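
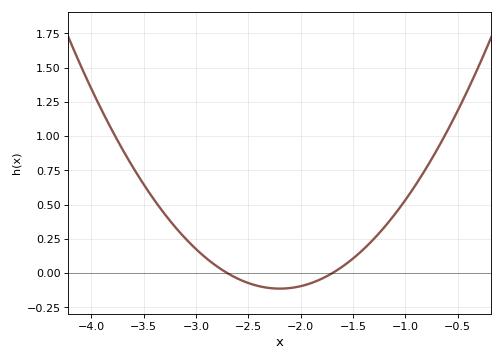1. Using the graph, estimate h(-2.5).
-0.072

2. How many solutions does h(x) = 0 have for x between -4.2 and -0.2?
2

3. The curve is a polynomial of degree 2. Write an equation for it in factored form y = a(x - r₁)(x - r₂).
y = 0.45(x + 2.7)(x + 1.7)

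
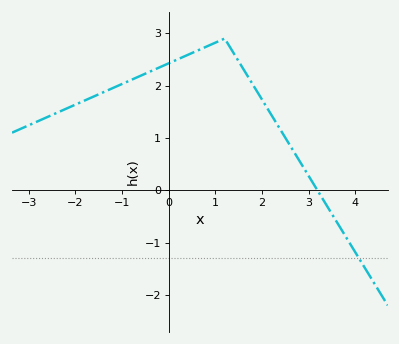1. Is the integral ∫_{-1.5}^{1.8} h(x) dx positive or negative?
positive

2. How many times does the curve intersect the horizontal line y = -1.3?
1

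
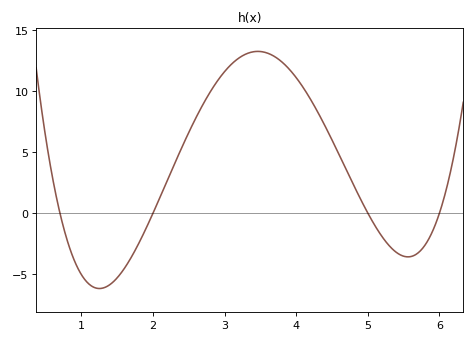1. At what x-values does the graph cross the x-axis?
0.7, 2, 5, 6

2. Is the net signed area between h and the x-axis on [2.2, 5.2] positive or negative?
positive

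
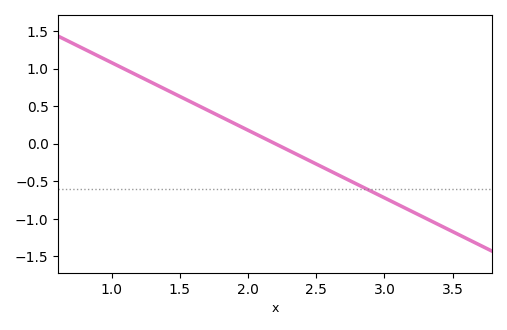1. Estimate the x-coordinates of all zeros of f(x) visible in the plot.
2.2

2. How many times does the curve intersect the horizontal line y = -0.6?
1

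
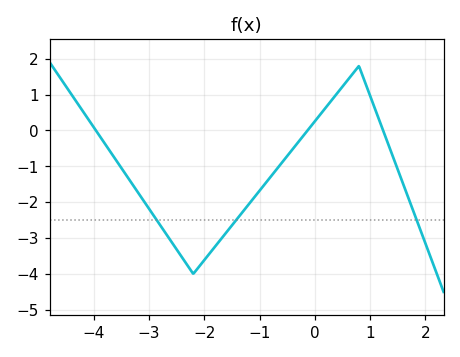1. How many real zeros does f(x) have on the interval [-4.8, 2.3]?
3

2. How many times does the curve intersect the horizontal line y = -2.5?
3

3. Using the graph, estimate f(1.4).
-0.666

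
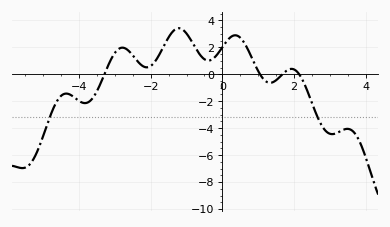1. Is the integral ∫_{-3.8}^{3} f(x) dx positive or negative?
positive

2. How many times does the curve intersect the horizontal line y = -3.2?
2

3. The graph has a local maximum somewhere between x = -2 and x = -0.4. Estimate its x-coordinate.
-1.22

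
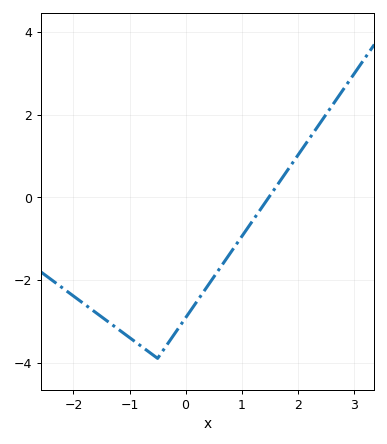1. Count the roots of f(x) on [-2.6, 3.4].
1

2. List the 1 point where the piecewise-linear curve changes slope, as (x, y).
(-0.5, -3.9)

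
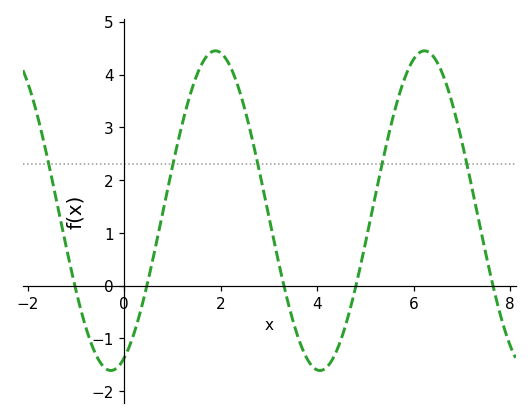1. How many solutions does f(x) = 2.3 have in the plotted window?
5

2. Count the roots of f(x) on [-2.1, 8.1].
5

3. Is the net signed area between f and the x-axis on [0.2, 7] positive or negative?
positive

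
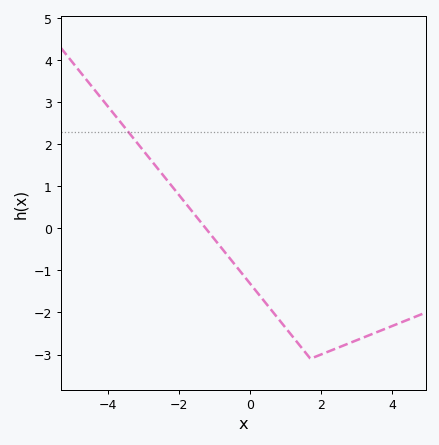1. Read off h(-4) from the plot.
2.91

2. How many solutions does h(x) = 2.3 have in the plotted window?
1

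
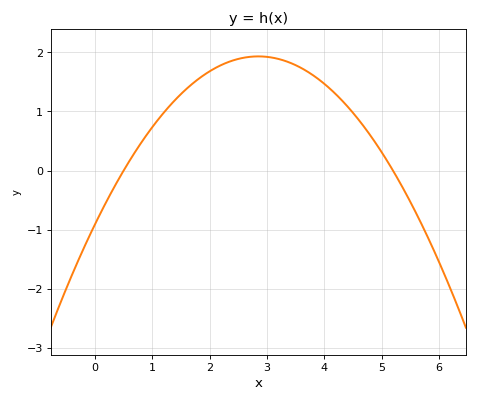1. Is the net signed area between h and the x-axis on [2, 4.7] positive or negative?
positive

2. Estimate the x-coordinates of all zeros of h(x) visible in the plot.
0.5, 5.2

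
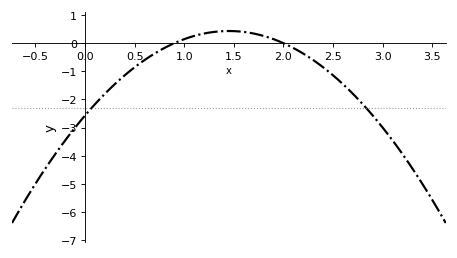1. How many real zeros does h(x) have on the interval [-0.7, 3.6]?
2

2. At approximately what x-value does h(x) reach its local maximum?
1.45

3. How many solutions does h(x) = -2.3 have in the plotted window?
2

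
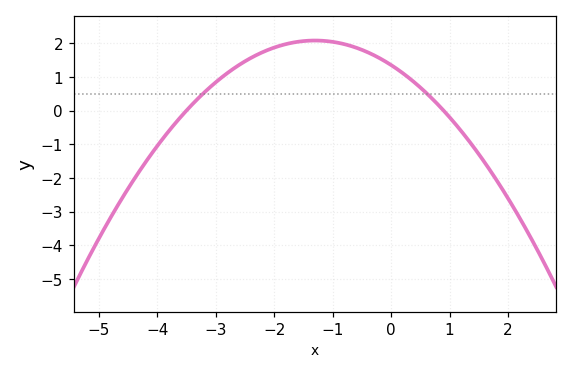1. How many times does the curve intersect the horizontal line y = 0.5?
2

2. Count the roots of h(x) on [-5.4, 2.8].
2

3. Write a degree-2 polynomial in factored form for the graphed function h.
y = -0.43(x + 3.5)(x - 0.9)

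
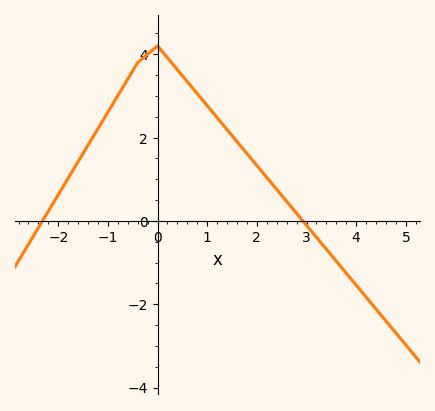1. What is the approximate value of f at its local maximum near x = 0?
4.2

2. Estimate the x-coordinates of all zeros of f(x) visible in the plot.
-2.4, 3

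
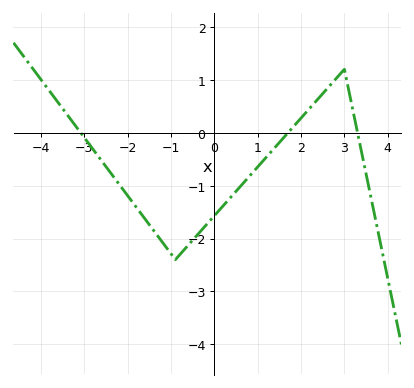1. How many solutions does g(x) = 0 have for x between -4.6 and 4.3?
3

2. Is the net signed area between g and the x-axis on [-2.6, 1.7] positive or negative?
negative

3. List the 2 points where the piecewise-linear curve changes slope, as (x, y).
(-0.9, -2.4); (3, 1.2)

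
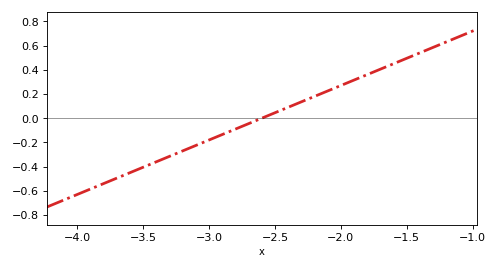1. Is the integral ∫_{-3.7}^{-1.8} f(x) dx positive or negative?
negative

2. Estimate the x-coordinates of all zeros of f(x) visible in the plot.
-2.6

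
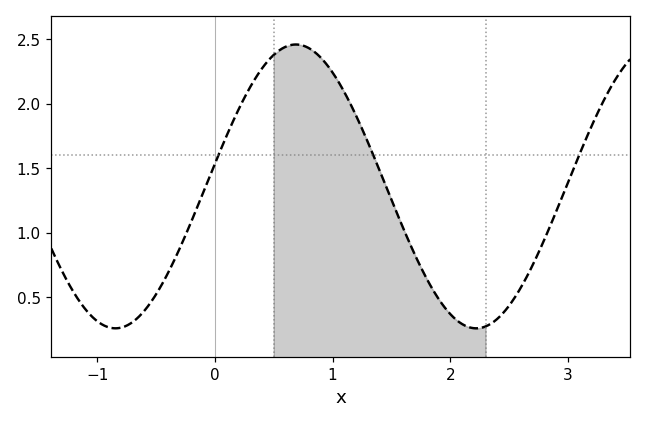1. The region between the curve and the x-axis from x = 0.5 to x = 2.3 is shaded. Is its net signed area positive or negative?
positive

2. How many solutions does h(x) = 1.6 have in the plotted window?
3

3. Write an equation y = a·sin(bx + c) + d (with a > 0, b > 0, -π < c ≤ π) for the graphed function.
y = 1.1sin(2x + 0.16) + 1.36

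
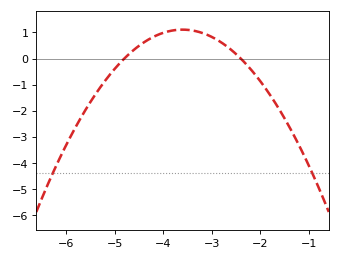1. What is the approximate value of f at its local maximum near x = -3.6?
1.1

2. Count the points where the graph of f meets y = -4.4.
2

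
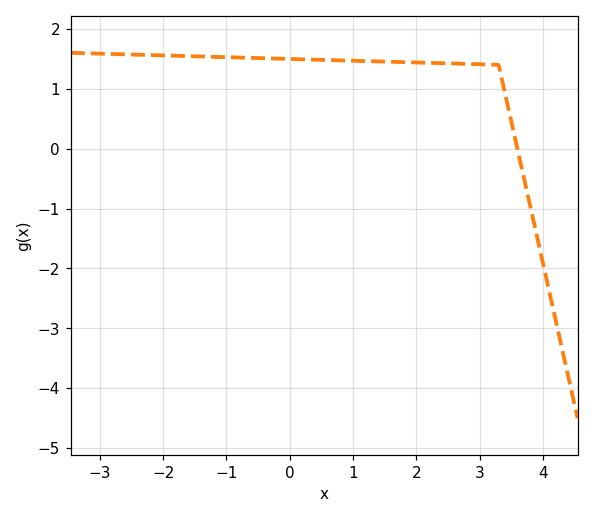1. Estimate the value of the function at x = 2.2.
1.43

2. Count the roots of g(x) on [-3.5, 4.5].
1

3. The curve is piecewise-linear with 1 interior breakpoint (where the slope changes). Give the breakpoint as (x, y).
(3.3, 1.4)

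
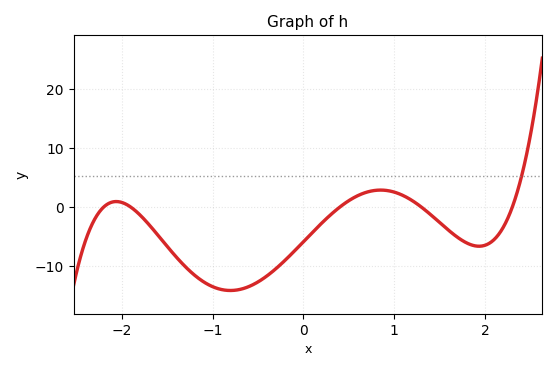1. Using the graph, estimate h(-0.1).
-7.43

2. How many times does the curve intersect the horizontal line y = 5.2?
1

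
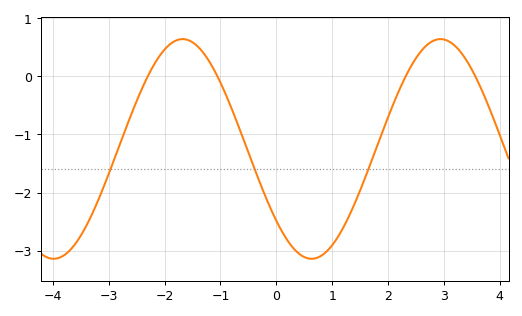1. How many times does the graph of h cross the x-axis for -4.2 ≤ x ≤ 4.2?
4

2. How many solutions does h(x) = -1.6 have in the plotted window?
3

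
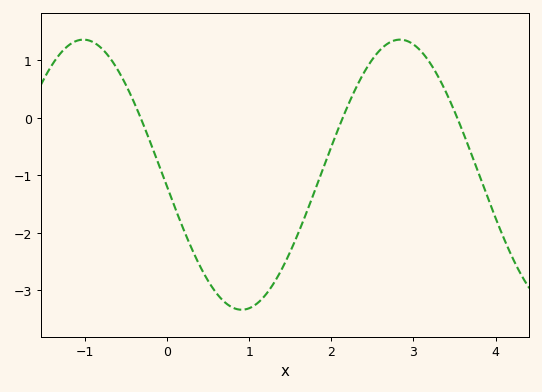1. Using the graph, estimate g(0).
-1.2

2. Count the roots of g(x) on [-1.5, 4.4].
3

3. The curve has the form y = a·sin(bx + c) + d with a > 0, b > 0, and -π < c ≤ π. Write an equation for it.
y = 2.35sin(1.63x - 3.05) - 0.99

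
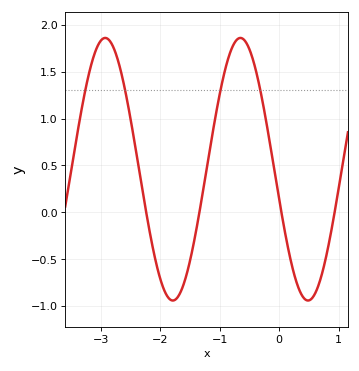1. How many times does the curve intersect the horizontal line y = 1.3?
4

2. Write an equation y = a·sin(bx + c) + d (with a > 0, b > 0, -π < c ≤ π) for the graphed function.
y = 1.4sin(2.8x - 2.9) + 0.46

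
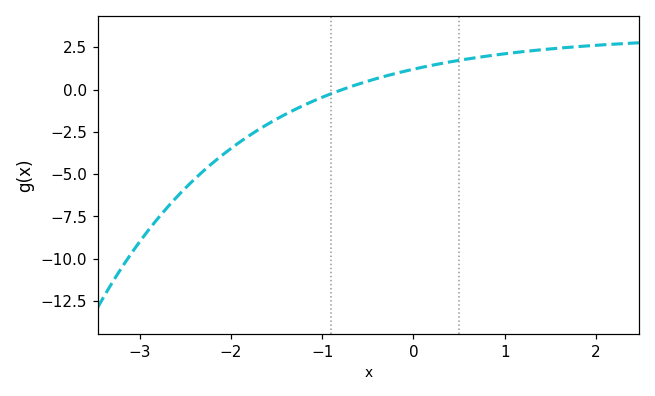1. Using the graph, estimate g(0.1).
1.4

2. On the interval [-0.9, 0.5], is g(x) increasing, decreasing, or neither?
increasing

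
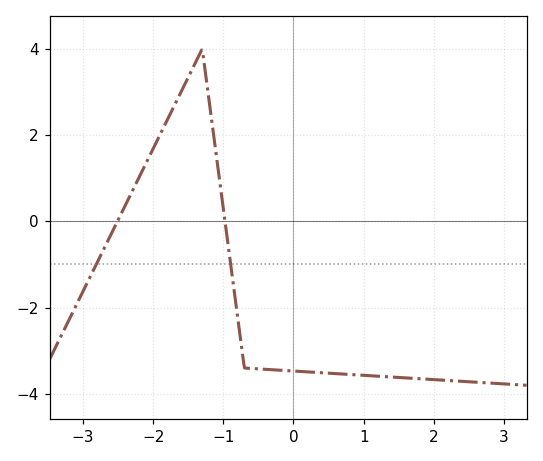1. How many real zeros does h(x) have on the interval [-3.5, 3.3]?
2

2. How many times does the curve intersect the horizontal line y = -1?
2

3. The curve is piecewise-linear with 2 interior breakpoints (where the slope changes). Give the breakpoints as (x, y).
(-1.3, 4); (-0.7, -3.4)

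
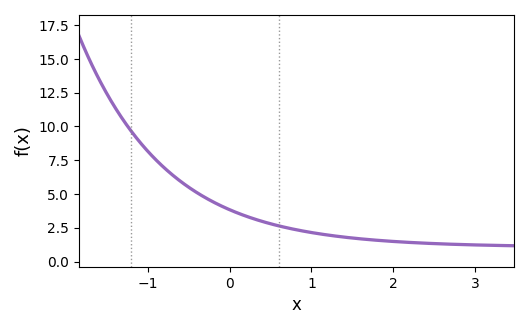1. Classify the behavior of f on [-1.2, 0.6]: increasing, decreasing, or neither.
decreasing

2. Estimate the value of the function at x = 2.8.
1.27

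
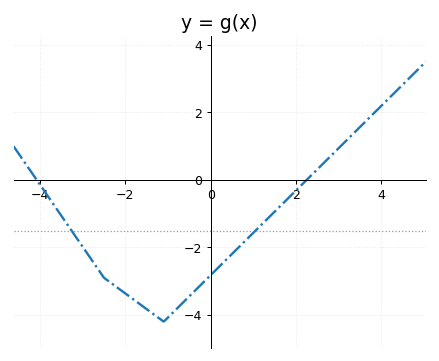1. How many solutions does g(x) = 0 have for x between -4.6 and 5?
2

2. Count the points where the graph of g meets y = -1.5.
2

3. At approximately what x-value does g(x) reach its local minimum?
-1.1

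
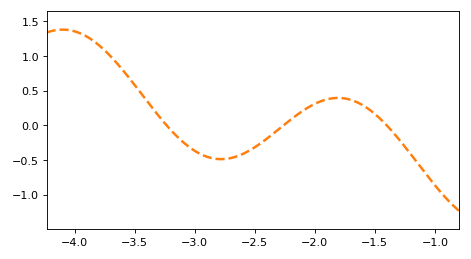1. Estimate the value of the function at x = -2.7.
-0.45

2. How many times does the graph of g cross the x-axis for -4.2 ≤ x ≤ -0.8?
3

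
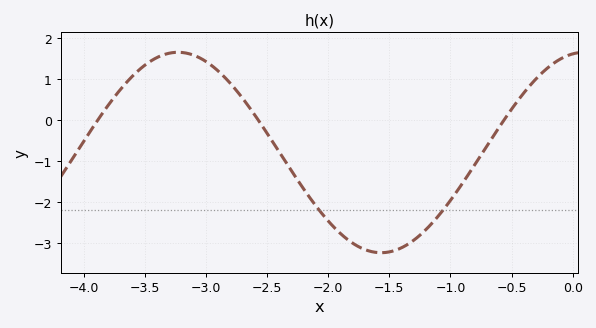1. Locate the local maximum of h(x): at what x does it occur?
-3.2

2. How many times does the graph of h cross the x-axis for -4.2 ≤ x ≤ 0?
3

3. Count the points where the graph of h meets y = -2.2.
2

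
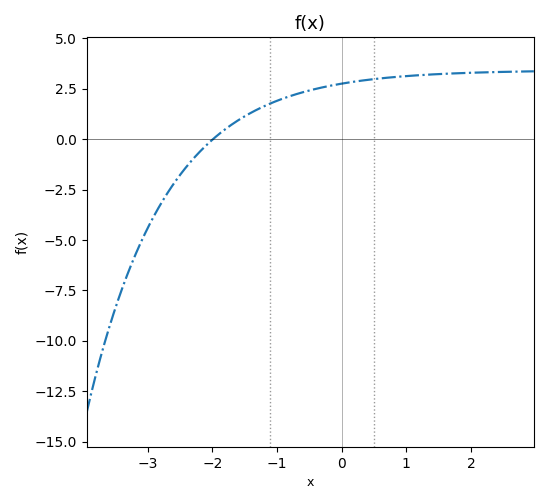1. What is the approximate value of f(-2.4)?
-1.37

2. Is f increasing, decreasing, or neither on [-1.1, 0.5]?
increasing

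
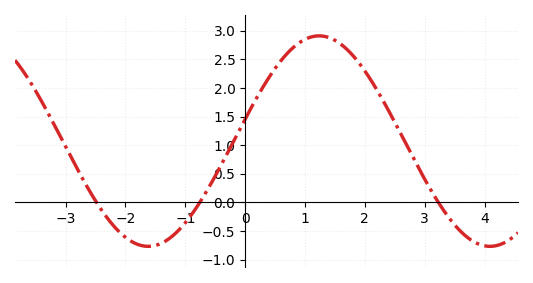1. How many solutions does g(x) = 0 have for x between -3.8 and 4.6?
3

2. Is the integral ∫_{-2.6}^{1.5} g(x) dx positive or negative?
positive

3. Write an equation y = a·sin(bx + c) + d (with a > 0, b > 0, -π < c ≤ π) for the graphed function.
y = 1.84sin(1.1x + 0.212) + 1.07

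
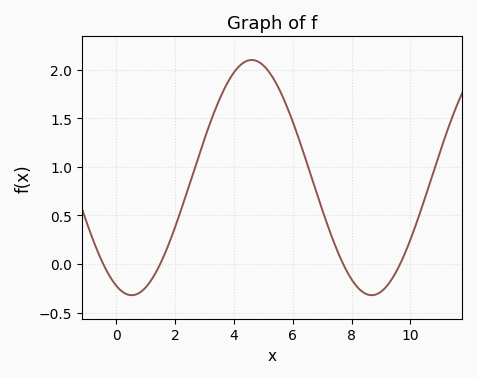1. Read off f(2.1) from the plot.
0.45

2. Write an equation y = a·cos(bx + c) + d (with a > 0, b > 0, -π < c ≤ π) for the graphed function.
y = 1.21cos(0.77x + 2.7) + 0.89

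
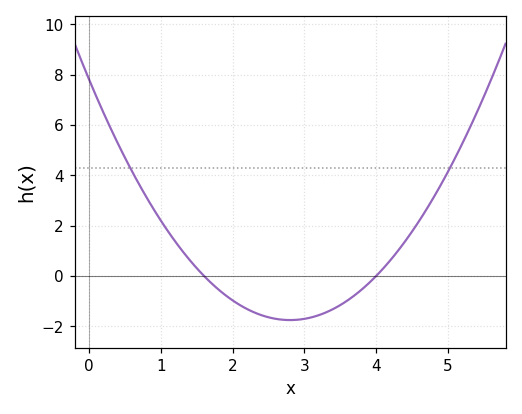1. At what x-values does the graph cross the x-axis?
1.6, 4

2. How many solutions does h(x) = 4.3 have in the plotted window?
2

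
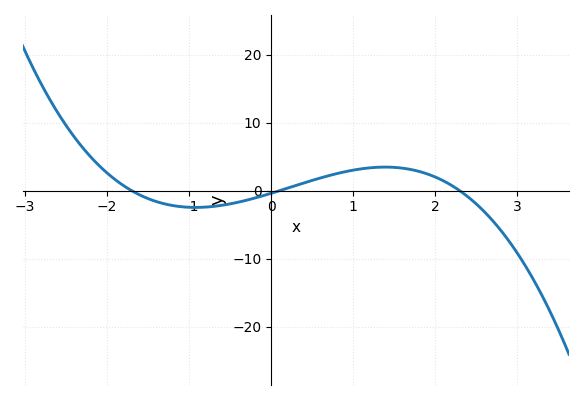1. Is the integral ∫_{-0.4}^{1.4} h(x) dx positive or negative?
positive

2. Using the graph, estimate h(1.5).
3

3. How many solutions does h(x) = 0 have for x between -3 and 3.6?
3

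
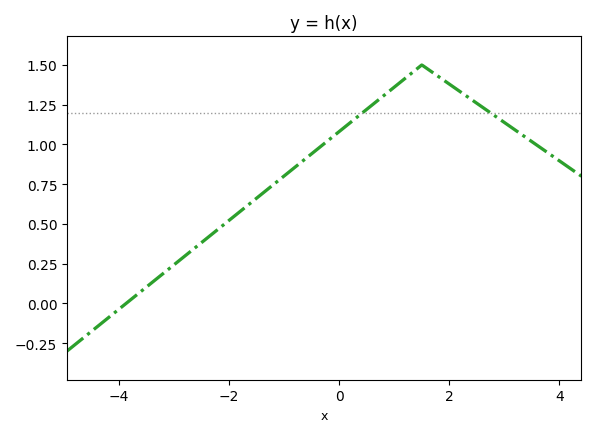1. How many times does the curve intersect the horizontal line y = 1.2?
2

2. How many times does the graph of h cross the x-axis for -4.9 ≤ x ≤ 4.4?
1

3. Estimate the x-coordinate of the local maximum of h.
1.5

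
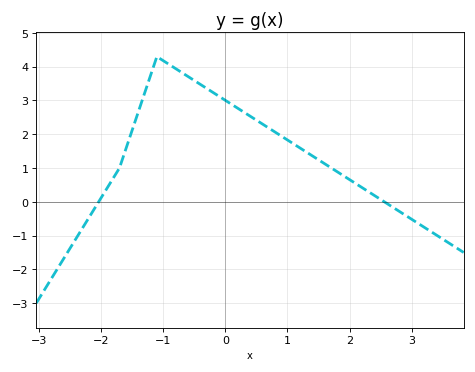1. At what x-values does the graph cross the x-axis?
-2, 2.6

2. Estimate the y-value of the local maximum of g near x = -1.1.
4.3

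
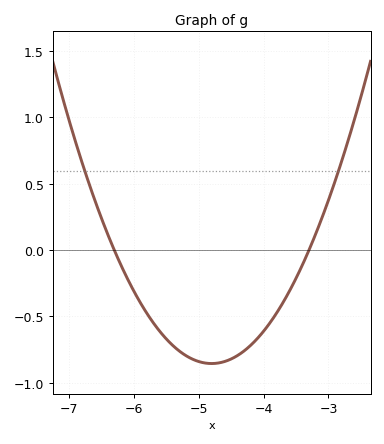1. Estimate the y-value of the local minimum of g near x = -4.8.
-0.85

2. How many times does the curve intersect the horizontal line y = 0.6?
2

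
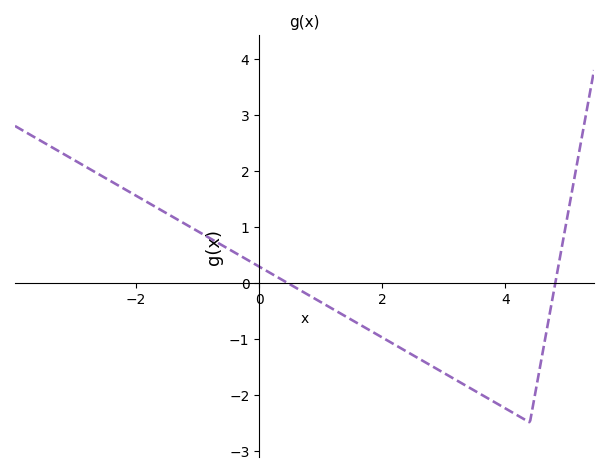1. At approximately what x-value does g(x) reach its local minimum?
4.4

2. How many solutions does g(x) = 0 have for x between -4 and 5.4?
2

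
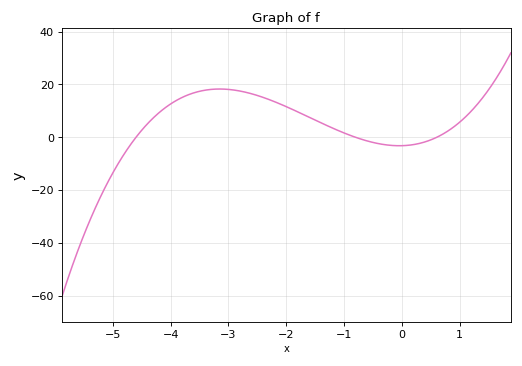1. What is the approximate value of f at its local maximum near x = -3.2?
18.3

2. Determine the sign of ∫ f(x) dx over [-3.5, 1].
positive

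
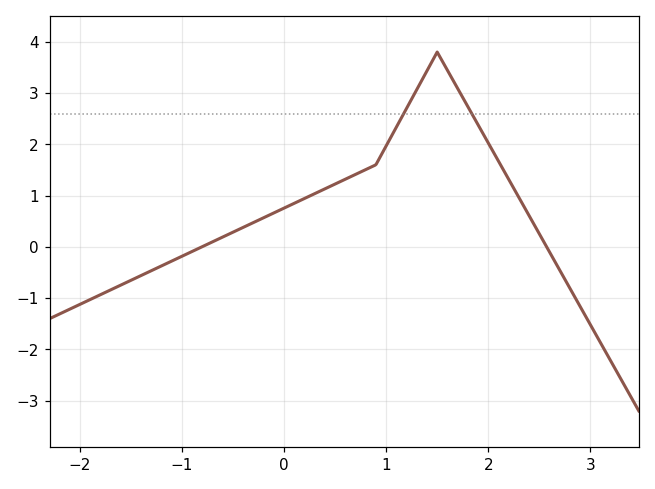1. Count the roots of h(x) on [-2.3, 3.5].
2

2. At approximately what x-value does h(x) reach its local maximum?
1.5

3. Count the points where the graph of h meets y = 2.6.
2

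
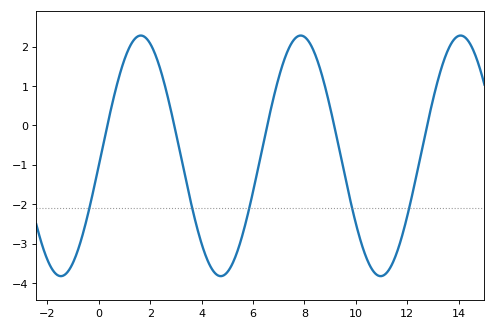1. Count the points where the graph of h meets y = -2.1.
5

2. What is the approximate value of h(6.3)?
-0.768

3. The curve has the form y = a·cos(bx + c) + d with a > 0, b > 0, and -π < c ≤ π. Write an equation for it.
y = 3.05cos(1.01x - 1.65) - 0.77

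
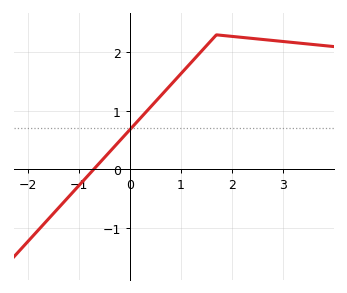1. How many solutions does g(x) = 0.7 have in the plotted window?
1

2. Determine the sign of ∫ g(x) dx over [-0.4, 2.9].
positive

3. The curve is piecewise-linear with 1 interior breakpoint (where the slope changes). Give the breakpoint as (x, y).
(1.7, 2.3)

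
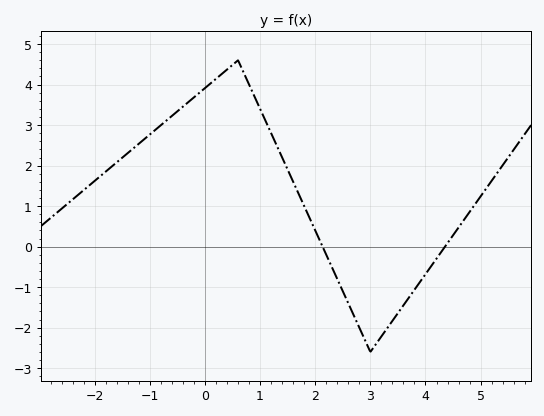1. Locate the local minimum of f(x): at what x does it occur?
3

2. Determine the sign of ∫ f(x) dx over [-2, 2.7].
positive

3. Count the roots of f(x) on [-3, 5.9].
2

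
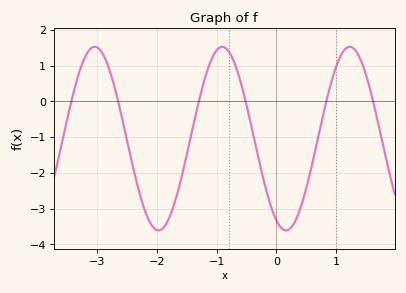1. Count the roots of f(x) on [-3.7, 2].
6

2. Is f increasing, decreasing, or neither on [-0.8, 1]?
neither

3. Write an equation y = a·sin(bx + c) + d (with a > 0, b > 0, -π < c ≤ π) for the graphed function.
y = 2.57sin(3x - 2) - 1.04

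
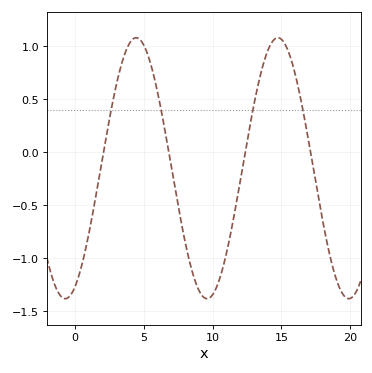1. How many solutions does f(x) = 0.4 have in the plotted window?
4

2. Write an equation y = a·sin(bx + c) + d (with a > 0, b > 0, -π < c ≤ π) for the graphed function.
y = 1.23sin(0.61x - 1.14) - 0.15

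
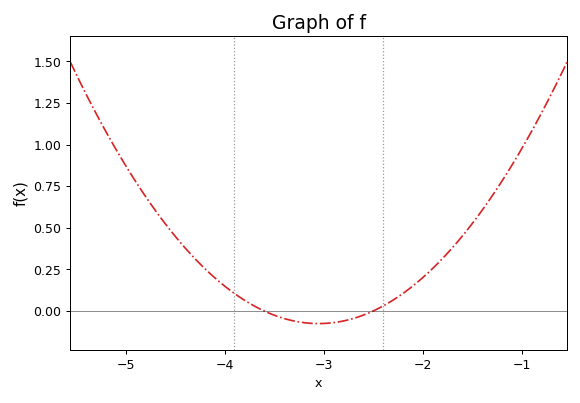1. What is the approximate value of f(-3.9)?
0.105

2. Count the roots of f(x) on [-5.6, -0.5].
2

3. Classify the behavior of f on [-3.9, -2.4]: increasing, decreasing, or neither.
neither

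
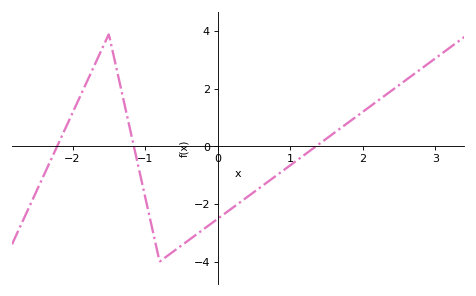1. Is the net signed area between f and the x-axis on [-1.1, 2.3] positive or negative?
negative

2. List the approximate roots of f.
-2.21, -1.15, 1.35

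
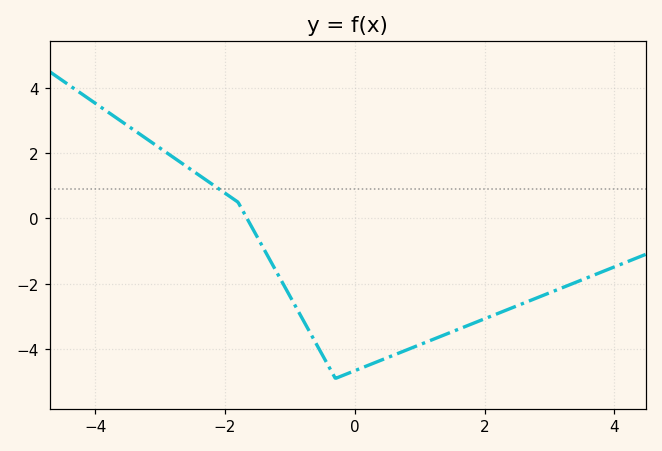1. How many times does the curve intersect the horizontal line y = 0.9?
1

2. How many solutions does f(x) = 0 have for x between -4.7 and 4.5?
1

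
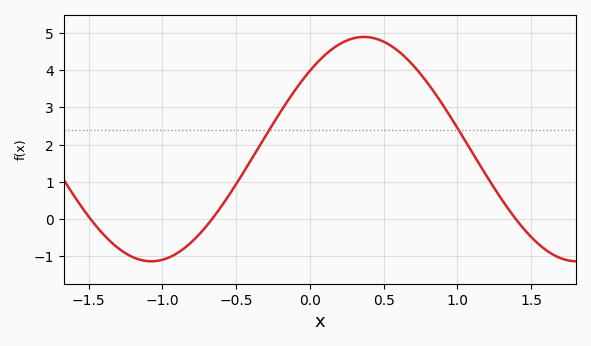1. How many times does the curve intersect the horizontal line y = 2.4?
2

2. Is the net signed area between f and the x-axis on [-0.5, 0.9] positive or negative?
positive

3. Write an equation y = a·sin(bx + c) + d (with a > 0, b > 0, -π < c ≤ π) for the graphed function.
y = 3.01sin(2.2x + 0.77) + 1.88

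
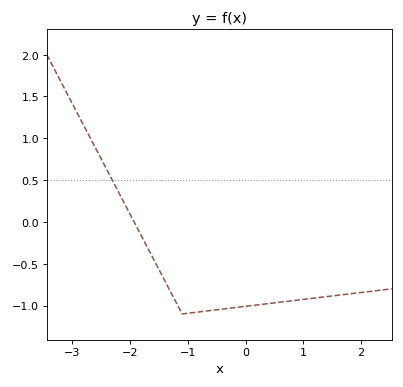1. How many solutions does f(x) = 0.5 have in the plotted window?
1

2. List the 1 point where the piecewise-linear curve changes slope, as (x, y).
(-1.1, -1.1)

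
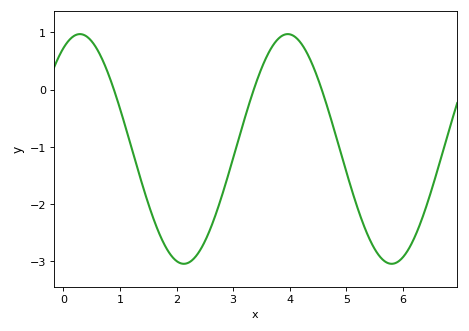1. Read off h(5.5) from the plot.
-2.79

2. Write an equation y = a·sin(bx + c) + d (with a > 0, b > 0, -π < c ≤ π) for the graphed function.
y = 2.01sin(1.71x + 1.07) - 1.04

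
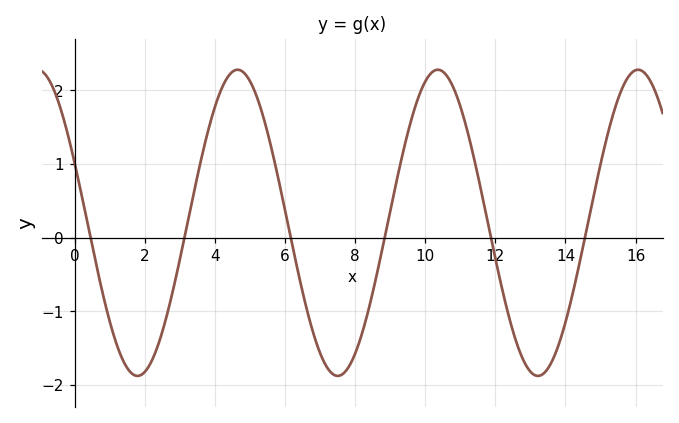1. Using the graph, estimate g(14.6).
0.1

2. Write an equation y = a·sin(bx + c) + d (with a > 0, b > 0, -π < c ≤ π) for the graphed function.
y = 2.08sin(1.1x + 2.7) + 0.2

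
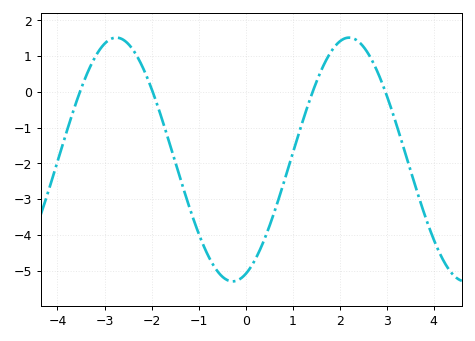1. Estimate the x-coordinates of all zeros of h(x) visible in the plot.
-3.52, -1.98, 1.42, 2.97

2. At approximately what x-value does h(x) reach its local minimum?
-0.274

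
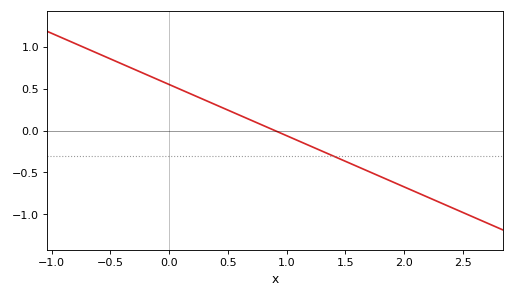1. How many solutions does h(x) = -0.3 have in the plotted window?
1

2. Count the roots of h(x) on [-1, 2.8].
1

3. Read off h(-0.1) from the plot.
0.6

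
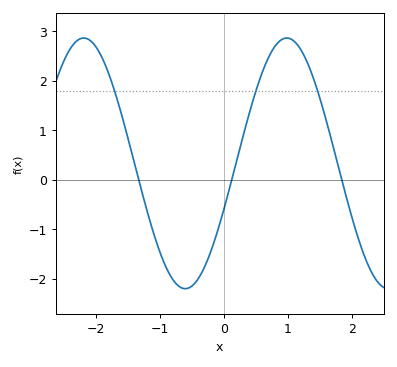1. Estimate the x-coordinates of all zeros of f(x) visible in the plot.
-1.33, 0.126, 1.84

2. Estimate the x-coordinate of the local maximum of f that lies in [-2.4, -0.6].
-2.19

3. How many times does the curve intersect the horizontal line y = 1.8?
3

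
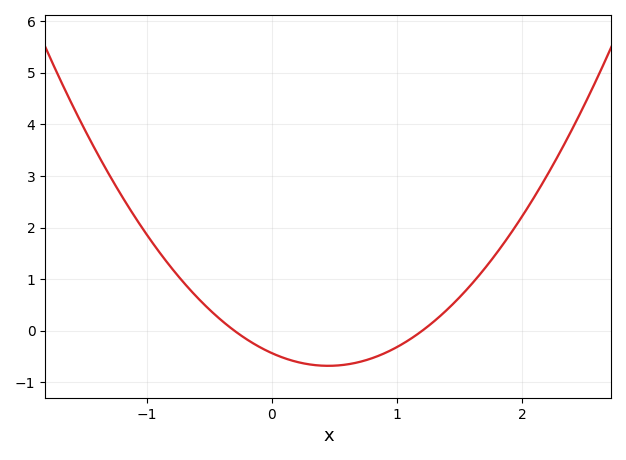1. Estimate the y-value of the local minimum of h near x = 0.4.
-0.7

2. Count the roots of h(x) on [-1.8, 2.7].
2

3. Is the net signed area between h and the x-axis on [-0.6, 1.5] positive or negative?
negative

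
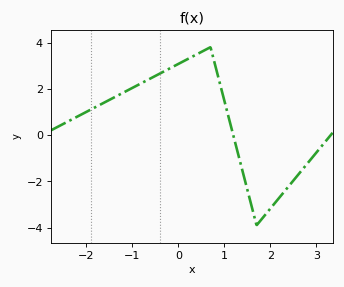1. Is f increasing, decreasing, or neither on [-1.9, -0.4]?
increasing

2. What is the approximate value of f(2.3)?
-2.4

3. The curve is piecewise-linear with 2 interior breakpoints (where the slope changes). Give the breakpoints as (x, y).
(0.7, 3.8); (1.7, -3.9)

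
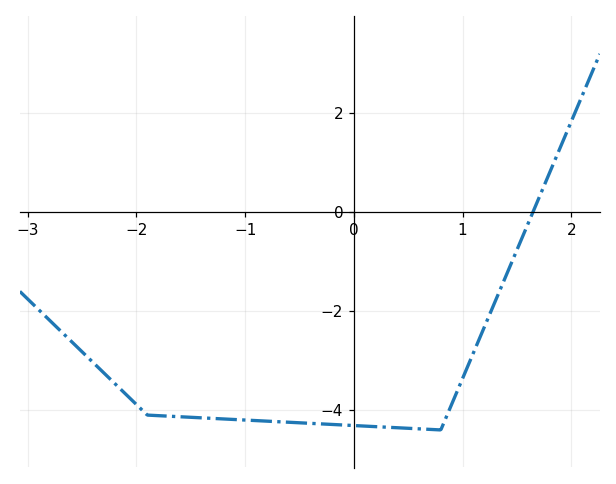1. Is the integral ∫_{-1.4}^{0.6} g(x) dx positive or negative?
negative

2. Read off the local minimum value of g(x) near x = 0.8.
-4.4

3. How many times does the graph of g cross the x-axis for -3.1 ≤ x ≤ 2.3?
1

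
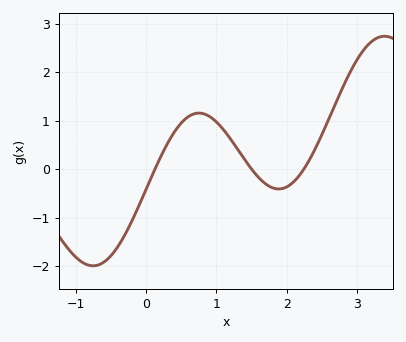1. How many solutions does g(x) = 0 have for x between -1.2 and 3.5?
3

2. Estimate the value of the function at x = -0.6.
-1.92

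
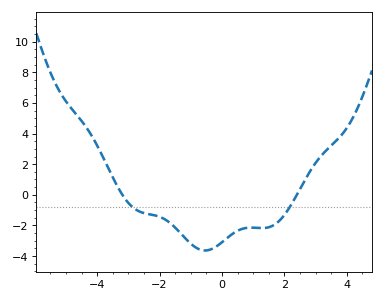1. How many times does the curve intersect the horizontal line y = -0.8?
2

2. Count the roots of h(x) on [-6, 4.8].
2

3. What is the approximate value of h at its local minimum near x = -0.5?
-3.63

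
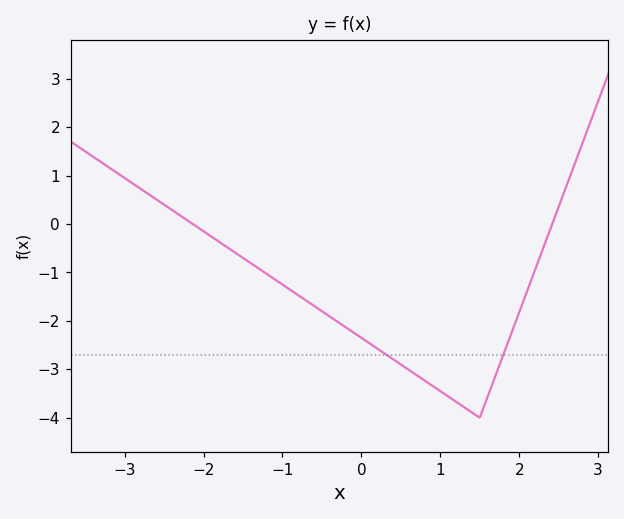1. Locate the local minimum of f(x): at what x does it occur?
1.5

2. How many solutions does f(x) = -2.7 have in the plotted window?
2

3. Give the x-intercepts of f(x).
-2.14, 2.42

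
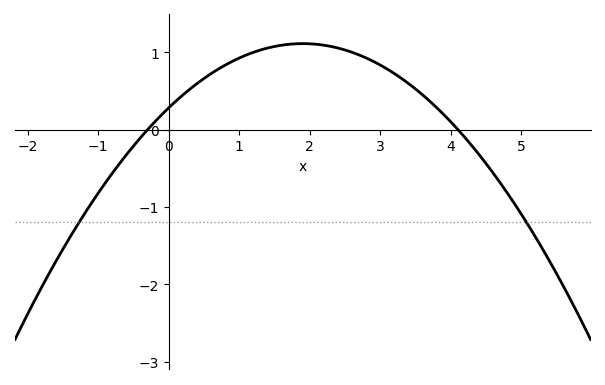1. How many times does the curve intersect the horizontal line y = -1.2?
2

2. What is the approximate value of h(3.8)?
0.283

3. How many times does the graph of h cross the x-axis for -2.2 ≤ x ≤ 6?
2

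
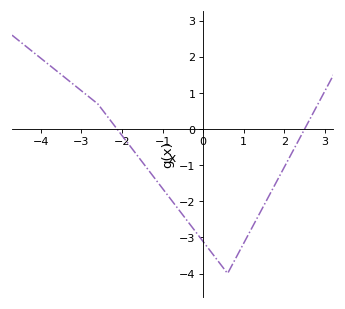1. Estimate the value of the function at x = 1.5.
-2.1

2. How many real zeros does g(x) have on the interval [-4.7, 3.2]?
2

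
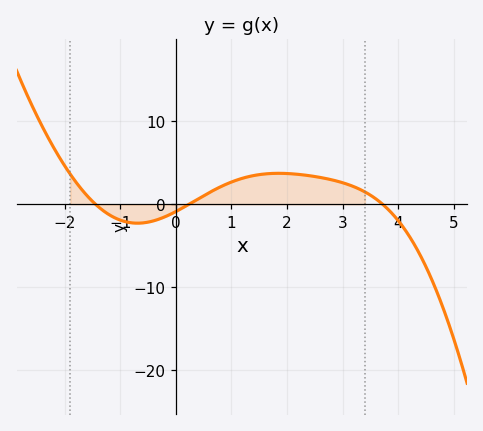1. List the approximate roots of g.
-1.44, 0.232, 3.72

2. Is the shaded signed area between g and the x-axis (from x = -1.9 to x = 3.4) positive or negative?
positive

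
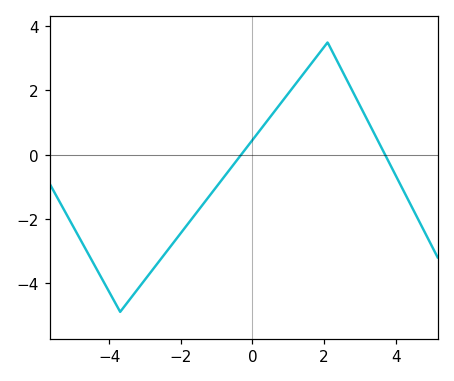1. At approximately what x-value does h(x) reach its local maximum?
2.1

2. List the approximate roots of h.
-0.317, 3.71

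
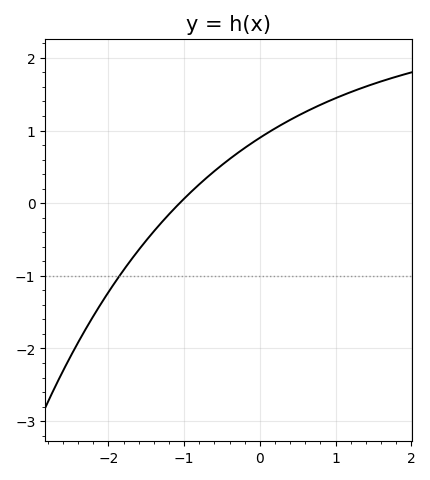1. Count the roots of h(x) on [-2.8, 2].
1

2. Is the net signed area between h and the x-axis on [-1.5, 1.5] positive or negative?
positive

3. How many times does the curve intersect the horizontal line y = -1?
1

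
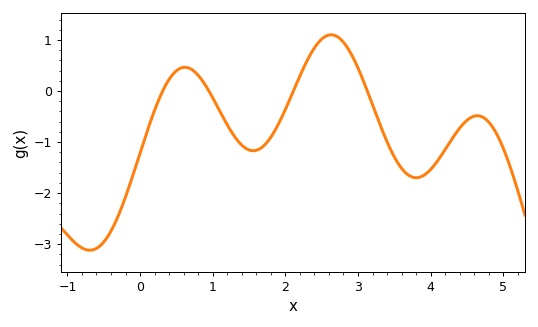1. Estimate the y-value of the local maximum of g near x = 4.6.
-0.485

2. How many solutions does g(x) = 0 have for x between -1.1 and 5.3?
4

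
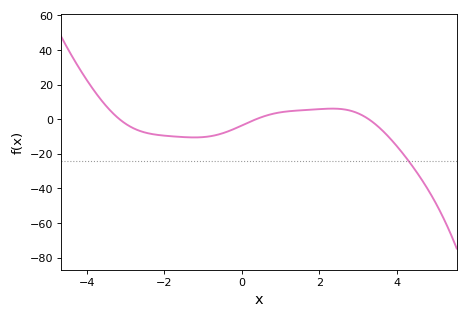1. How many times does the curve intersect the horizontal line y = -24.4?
1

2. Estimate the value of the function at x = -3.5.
7.47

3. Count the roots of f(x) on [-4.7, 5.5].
3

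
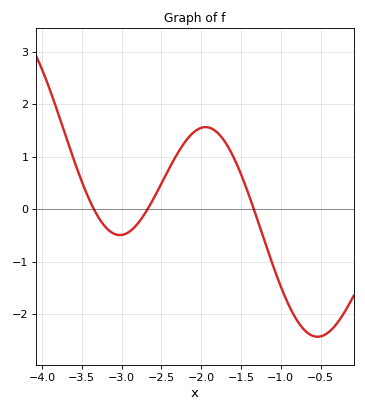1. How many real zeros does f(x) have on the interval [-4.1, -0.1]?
3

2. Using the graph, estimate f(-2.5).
0.5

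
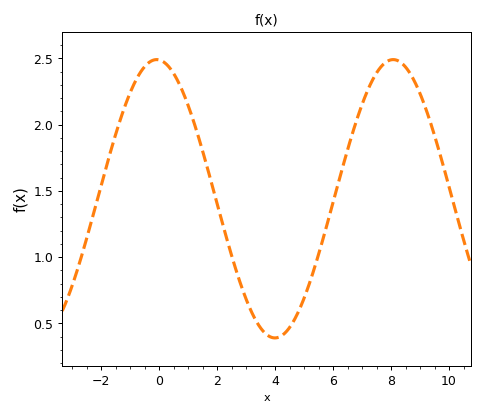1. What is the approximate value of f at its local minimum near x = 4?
0.39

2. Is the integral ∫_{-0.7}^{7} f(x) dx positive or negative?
positive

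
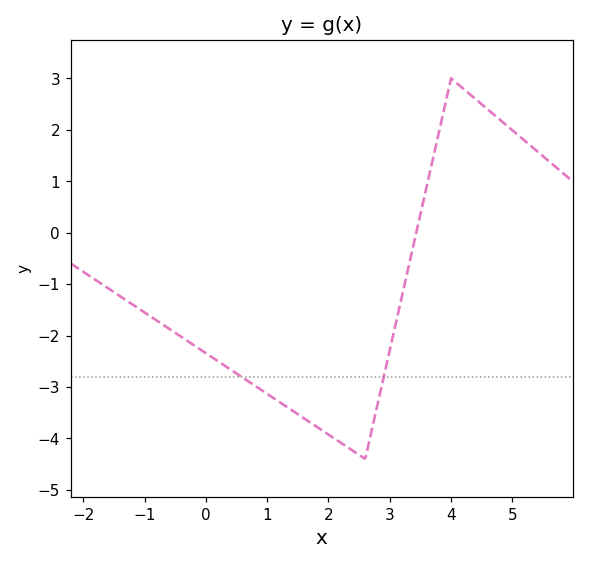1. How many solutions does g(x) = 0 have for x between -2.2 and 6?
1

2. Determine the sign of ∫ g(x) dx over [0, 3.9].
negative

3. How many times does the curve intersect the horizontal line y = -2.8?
2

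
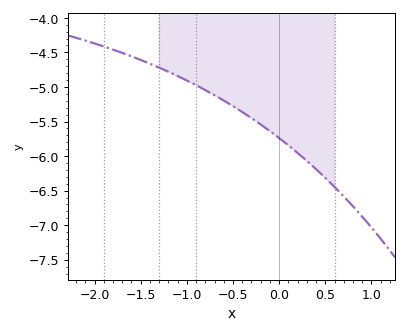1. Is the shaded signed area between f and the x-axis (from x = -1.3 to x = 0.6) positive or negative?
negative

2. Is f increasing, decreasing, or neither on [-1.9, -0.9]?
decreasing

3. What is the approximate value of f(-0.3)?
-5.45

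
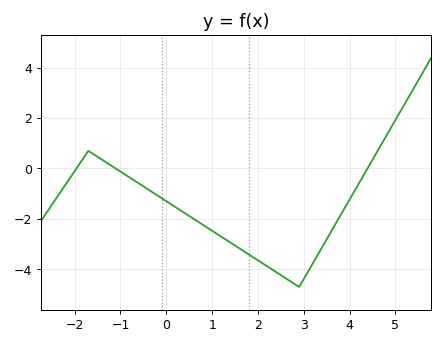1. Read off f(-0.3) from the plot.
-1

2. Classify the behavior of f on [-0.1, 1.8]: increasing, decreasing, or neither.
decreasing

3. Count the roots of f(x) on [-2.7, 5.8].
3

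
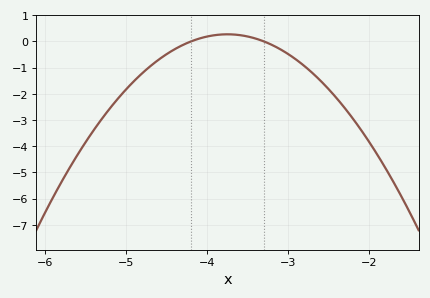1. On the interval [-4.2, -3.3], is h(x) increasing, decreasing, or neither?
neither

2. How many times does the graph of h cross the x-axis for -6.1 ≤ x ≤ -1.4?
2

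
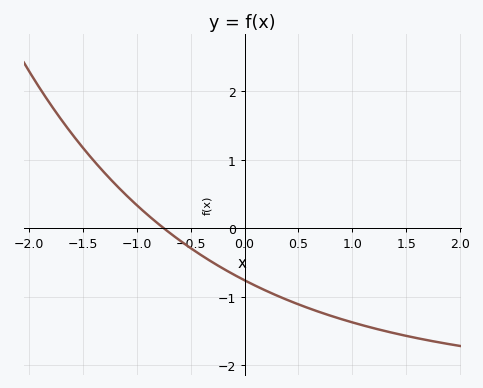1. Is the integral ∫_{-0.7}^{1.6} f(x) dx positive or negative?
negative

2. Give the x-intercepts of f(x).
-0.748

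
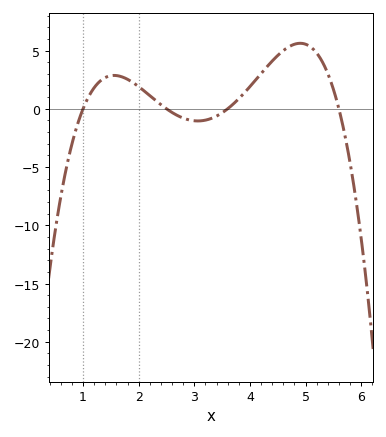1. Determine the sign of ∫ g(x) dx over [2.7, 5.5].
positive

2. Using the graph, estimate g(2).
1.9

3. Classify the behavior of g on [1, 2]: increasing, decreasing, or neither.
neither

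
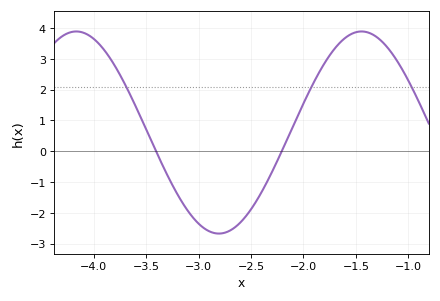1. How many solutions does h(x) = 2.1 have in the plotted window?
3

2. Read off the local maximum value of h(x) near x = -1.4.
3.89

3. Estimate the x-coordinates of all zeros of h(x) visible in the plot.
-3.41, -2.21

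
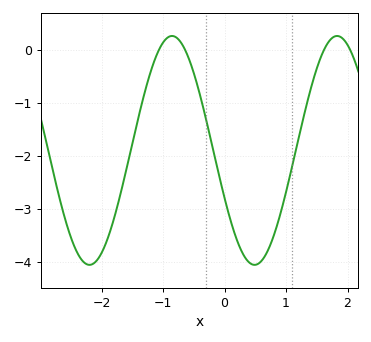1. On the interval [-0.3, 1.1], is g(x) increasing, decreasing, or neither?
neither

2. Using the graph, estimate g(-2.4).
-3.82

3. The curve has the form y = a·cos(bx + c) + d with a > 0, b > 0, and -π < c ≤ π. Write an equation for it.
y = 2.16cos(2.34x + 2) - 1.9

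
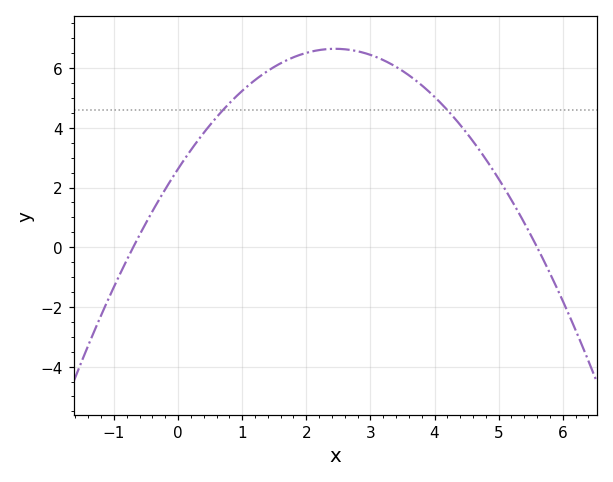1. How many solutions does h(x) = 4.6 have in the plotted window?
2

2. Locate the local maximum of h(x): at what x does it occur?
2.4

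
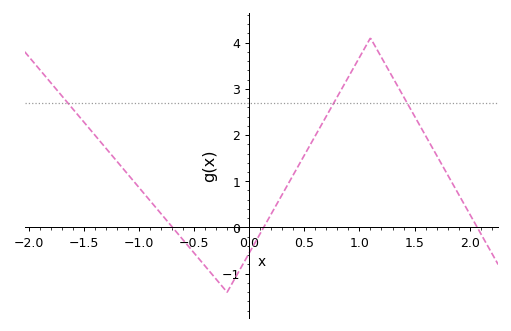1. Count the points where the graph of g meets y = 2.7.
3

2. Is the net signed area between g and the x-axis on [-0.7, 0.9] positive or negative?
positive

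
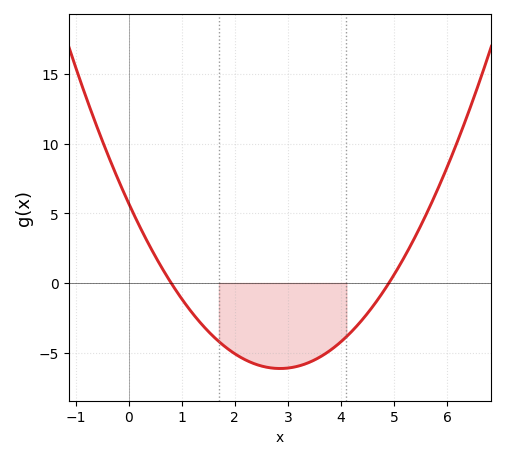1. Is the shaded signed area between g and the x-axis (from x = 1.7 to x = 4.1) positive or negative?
negative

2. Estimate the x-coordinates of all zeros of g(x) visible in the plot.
0.8, 4.9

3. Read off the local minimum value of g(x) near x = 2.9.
-6.14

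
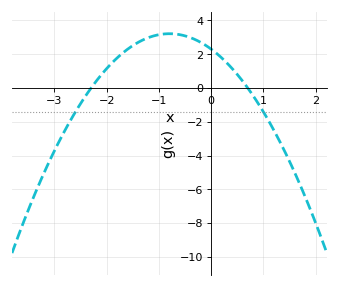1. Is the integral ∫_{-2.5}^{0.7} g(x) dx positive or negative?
positive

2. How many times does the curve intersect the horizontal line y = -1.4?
2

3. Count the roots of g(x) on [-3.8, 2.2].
2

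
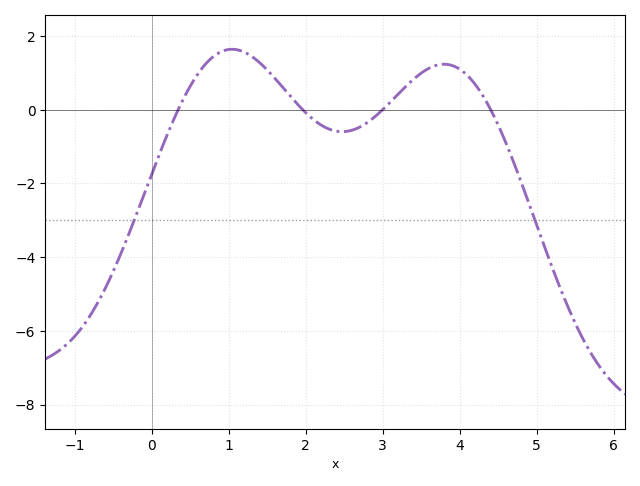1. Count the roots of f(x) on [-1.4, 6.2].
4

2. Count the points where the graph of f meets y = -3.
2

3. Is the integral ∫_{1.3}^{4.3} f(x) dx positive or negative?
positive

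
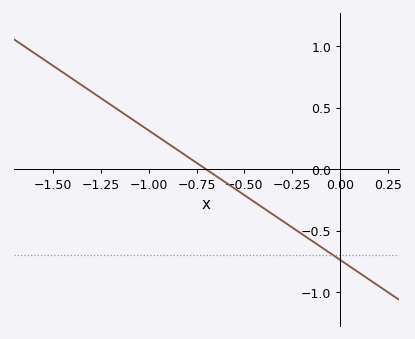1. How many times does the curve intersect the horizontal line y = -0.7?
1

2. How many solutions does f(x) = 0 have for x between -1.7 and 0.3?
1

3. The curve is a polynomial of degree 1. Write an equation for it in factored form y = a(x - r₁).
y = -1.05(x + 0.7)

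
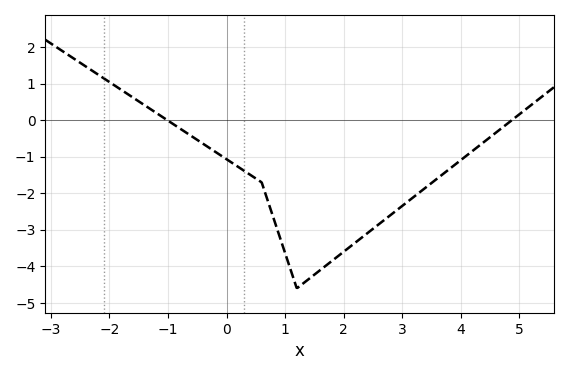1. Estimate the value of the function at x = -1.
0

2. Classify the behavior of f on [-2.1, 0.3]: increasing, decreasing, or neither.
decreasing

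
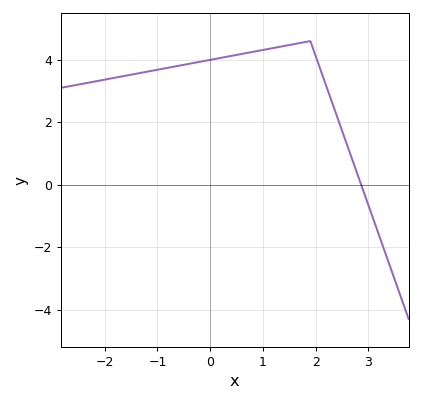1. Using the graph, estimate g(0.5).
4.2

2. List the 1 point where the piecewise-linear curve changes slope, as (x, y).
(1.9, 4.6)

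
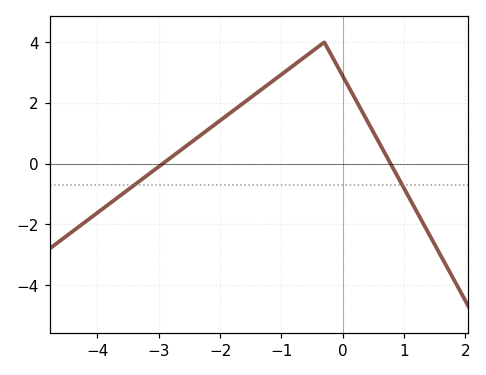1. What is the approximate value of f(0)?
2.8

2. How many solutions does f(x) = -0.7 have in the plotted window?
2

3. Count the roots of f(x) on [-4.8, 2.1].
2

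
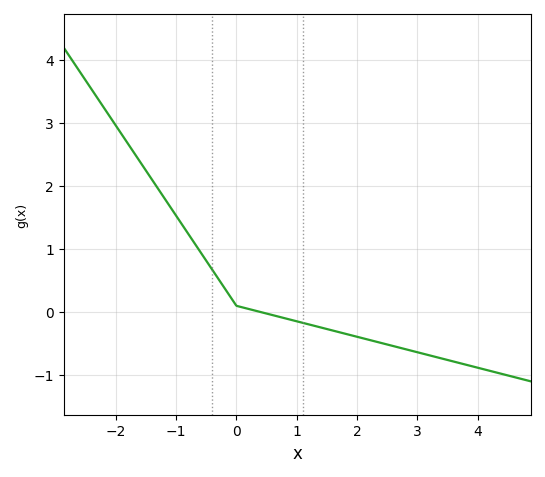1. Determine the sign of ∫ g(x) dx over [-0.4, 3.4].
negative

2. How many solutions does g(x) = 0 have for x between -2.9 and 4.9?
1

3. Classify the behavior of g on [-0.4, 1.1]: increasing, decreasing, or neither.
decreasing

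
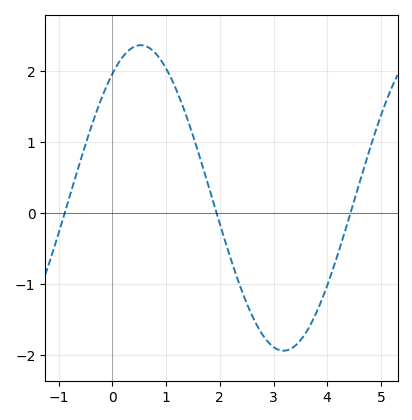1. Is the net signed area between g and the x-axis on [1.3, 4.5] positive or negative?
negative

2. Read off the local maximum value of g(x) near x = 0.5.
2.4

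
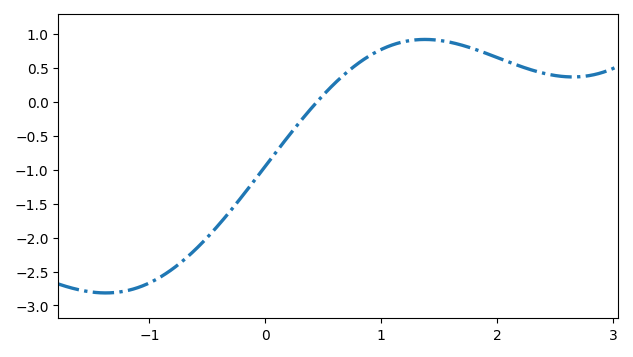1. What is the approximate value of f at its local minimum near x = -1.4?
-2.8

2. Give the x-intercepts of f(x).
0.4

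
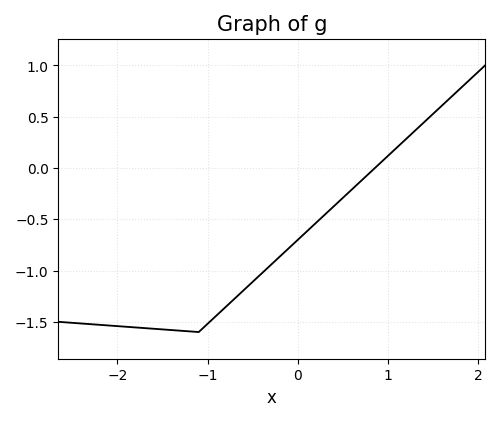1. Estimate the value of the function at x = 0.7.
-0.126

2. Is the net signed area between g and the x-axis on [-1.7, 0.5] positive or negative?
negative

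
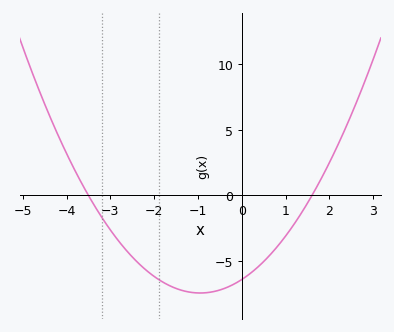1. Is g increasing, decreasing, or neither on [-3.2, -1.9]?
decreasing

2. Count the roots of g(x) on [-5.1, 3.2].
2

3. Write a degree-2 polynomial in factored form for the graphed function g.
y = 1.14(x + 3.5)(x - 1.6)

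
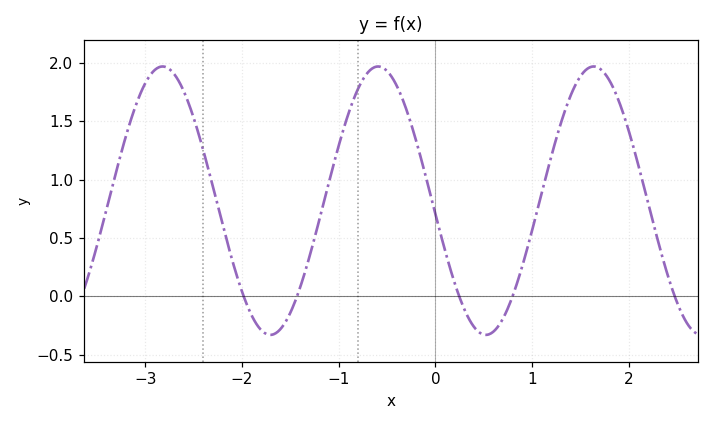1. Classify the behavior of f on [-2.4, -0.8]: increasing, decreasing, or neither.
neither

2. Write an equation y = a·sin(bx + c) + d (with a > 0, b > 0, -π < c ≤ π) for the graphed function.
y = 1.15sin(2.8x - 3) + 0.82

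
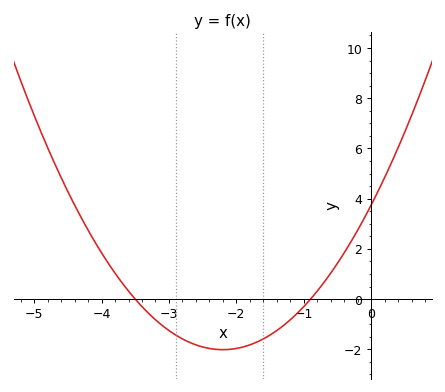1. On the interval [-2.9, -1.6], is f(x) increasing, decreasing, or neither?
neither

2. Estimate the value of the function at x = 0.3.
5.43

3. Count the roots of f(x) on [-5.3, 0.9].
2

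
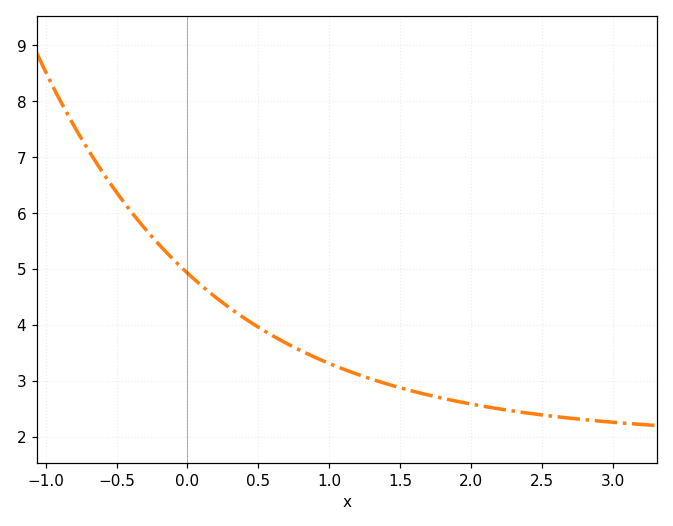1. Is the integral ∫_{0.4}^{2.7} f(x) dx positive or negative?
positive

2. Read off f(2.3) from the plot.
2.47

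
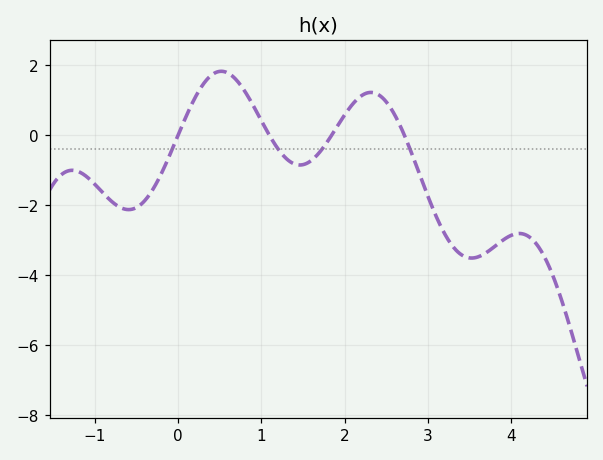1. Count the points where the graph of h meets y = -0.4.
4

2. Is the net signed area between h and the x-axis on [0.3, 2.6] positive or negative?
positive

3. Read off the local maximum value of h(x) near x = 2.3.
1.2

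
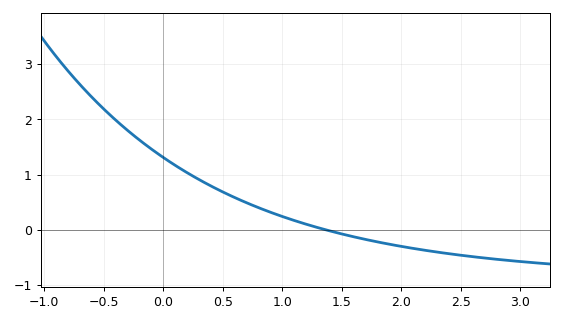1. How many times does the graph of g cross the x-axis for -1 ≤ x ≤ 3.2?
1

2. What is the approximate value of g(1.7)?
-0.2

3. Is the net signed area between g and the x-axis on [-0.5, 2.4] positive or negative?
positive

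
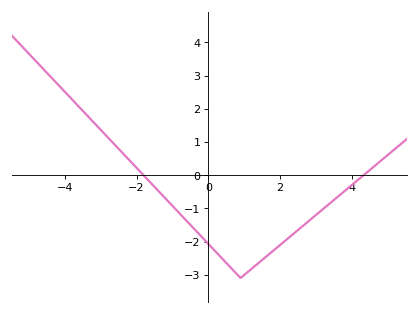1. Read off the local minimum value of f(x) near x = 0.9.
-3.1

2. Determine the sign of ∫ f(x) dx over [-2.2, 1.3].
negative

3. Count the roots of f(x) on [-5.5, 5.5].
2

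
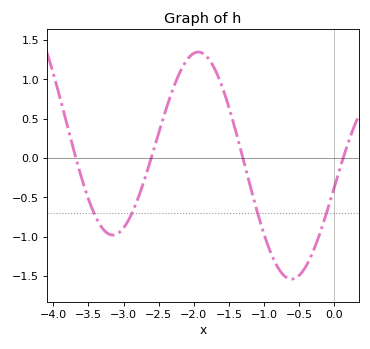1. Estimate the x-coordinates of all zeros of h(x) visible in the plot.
-3.68, -2.61, -1.3, 0.127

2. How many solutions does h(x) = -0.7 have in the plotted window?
4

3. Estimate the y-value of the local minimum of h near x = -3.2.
-0.978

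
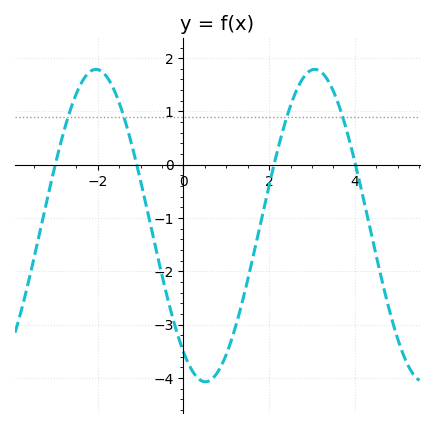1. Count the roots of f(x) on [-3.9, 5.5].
4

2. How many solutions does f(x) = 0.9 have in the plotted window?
4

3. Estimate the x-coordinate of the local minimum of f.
0.6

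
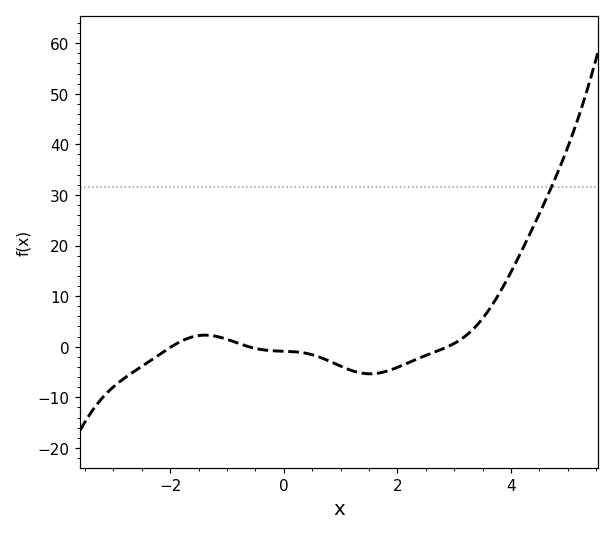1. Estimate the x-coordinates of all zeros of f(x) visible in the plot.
-1.98, -0.617, 2.89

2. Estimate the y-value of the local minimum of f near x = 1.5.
-5.35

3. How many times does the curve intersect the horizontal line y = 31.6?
1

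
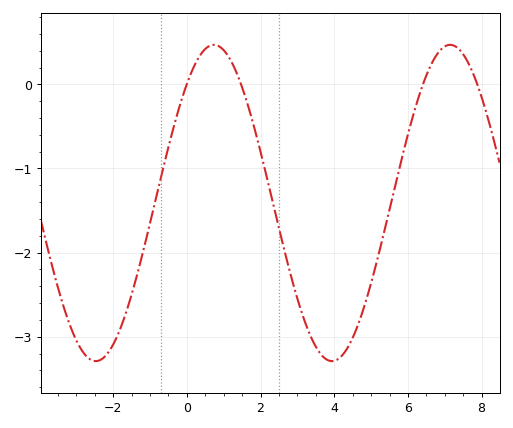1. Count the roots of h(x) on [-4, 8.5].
4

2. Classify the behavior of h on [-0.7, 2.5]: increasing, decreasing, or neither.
neither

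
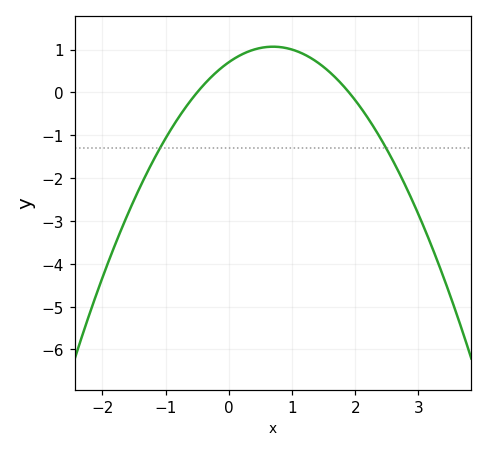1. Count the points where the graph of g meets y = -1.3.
2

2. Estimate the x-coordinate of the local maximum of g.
0.7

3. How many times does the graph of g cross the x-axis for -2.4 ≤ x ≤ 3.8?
2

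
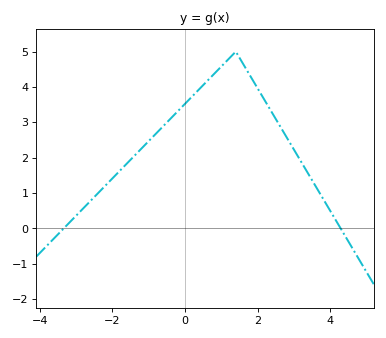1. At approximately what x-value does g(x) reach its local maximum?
1.4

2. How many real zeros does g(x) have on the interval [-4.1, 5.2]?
2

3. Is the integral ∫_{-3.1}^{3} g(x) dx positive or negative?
positive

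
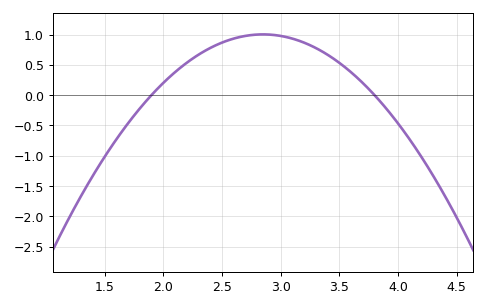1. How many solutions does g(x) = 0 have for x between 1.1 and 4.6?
2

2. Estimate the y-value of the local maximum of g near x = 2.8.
1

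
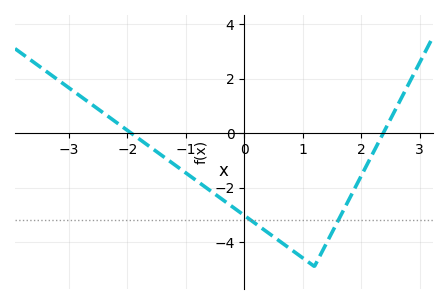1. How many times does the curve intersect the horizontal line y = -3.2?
2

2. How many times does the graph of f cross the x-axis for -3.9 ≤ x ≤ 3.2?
2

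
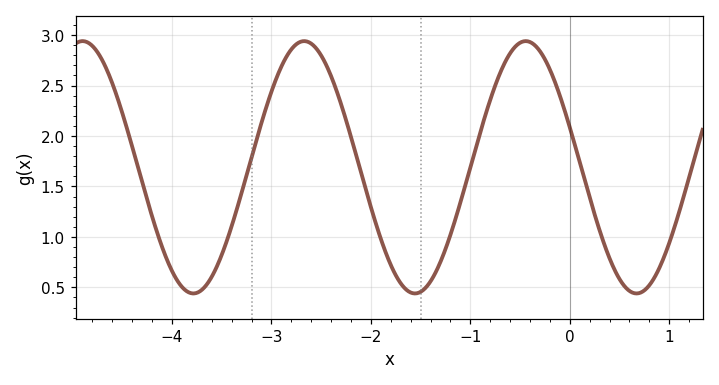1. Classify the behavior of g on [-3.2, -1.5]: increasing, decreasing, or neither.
neither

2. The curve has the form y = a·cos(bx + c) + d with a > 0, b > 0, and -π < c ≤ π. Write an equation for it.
y = 1.25cos(2.8x + 1.2) + 1.69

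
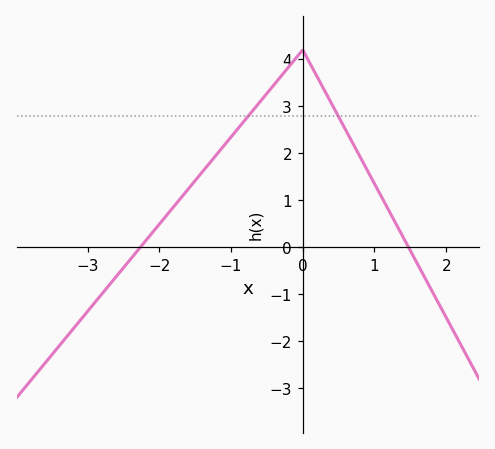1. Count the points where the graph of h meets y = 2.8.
2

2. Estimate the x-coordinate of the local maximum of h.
-0.001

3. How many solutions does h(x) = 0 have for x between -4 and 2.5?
2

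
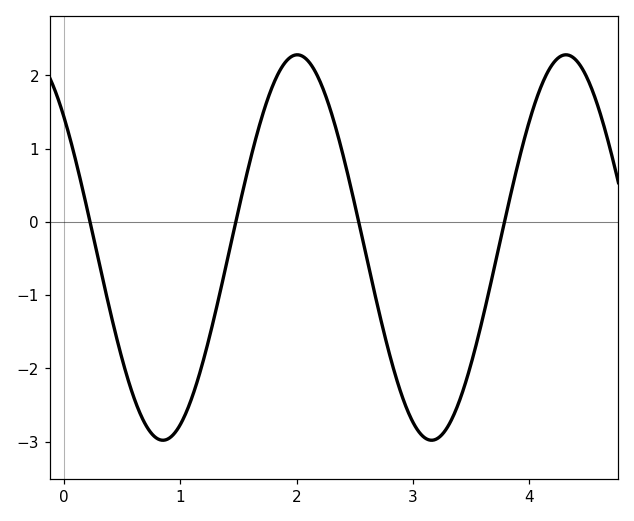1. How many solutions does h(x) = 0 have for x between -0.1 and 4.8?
4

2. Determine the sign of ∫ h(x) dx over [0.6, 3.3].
negative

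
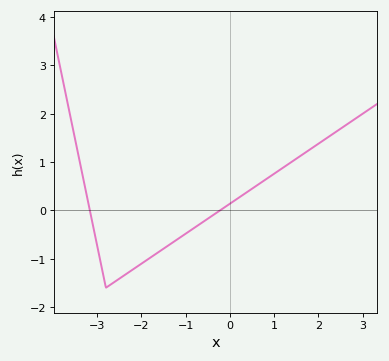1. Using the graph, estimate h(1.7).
1.19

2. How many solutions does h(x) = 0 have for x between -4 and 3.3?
2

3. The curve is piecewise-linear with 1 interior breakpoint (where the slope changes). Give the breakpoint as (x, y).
(-2.8, -1.6)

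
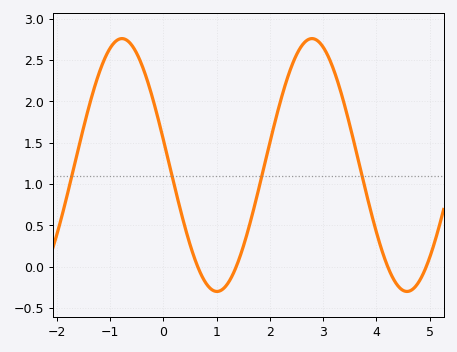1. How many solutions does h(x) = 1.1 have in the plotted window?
4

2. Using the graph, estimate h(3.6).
1.45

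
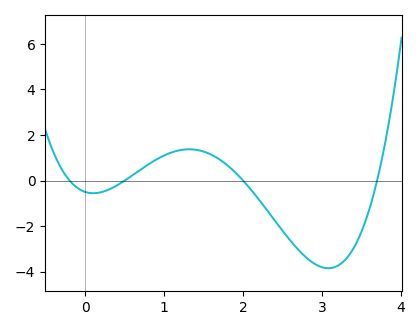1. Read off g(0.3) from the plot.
-0.4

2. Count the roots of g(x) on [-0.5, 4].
4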